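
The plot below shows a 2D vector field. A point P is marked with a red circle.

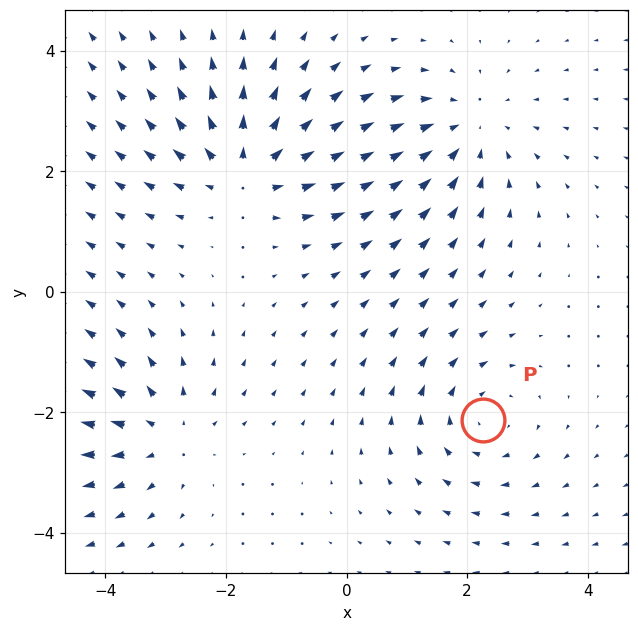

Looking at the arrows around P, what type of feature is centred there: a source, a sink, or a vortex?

vortex

At P (2.3, -2.1) the arrows circulate clockwise. Divergence ≈0, curl about -3 — near-zero divergence with nonzero curl is a vortex.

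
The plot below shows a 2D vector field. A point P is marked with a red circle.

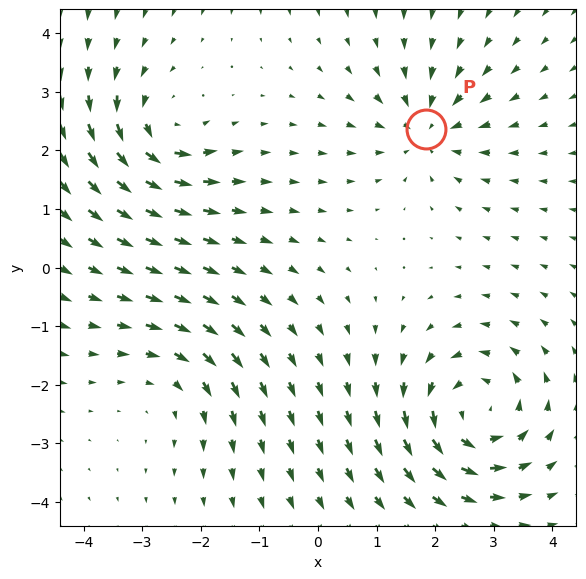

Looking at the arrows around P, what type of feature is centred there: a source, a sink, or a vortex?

At P (1.9, 2.4) the arrows converge inward. Divergence about -4, curl ≈0 — negative divergence with near-zero curl is a sink.

sink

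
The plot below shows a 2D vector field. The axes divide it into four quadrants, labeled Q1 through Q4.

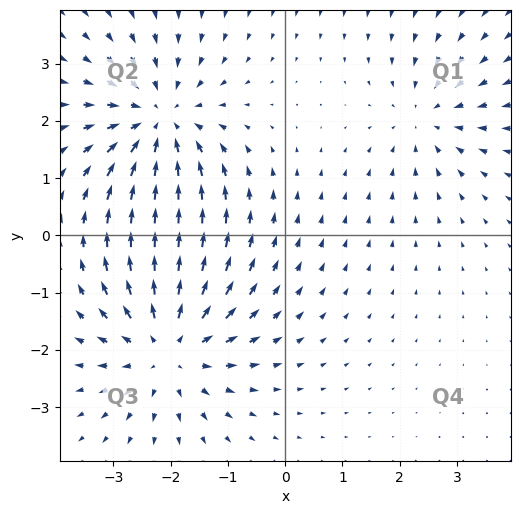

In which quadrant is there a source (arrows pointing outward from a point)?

The source sits at approximately (-2.0, -1.9), which lies in quadrant Q3. The divergence there is about +4, positive as expected for a source.

Q3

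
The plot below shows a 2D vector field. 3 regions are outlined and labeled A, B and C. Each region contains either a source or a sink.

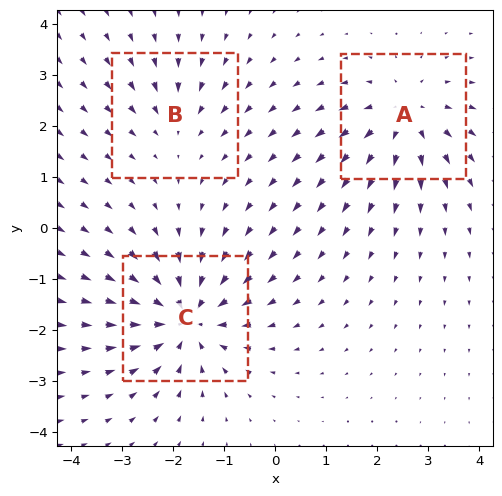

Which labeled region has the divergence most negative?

Divergence at each region's feature centre — A: about +4, B: about -2, C: about -5. Region C is most negative.

C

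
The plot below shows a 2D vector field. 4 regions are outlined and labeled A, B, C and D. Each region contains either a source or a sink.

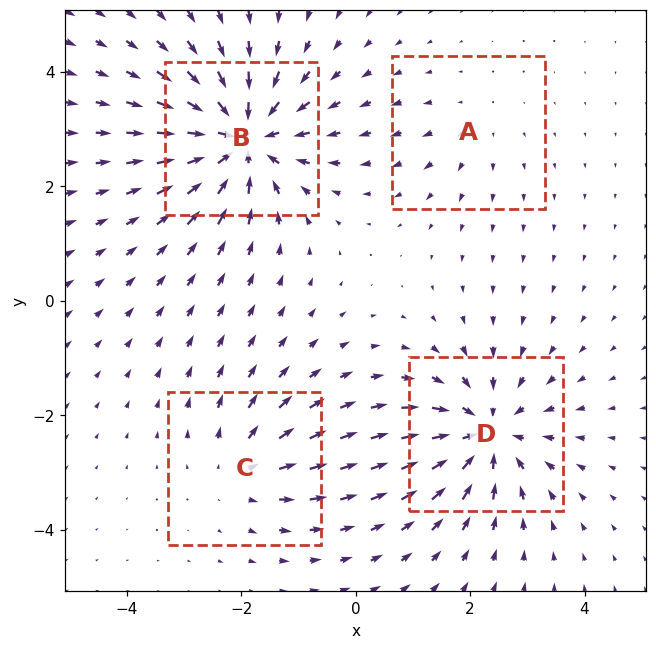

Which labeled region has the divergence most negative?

B

Divergence at each region's feature centre — A: about +2, B: about -7, C: about +3, D: about -6. Region B is most negative.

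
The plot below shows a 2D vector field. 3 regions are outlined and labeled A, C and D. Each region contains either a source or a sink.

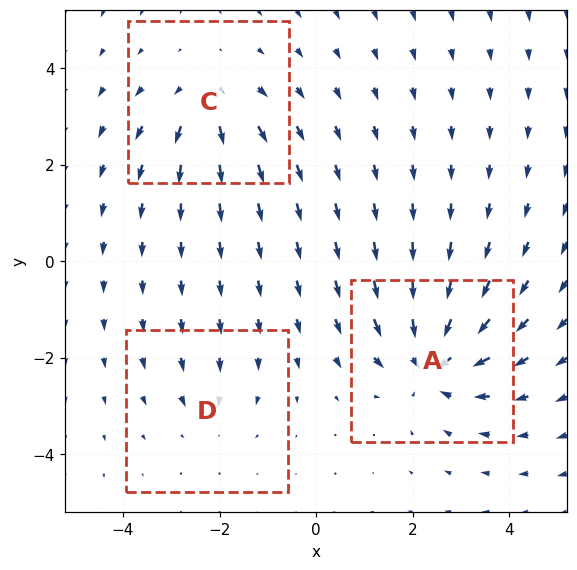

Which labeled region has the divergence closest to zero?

D

Divergence at each region's feature centre — A: about -6, C: about +3, D: about -2. Region D is closest to zero.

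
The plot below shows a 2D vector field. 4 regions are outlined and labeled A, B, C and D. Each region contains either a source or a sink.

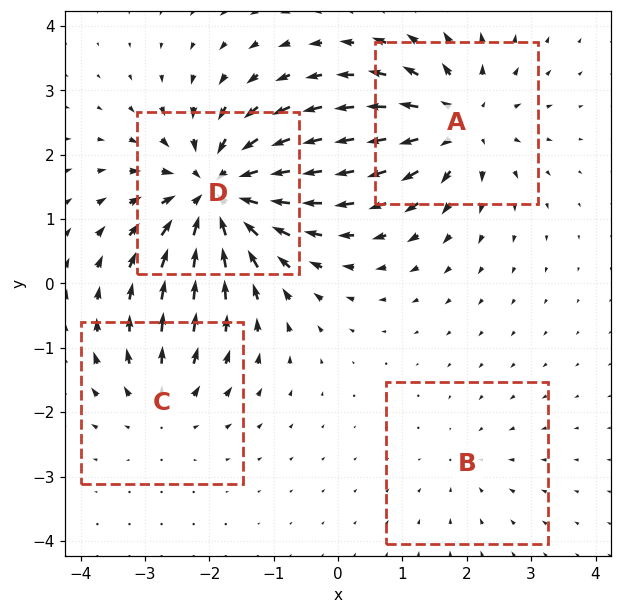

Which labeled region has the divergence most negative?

Divergence at each region's feature centre — A: about +6, B: about -2, C: about +4, D: about -8. Region D is most negative.

D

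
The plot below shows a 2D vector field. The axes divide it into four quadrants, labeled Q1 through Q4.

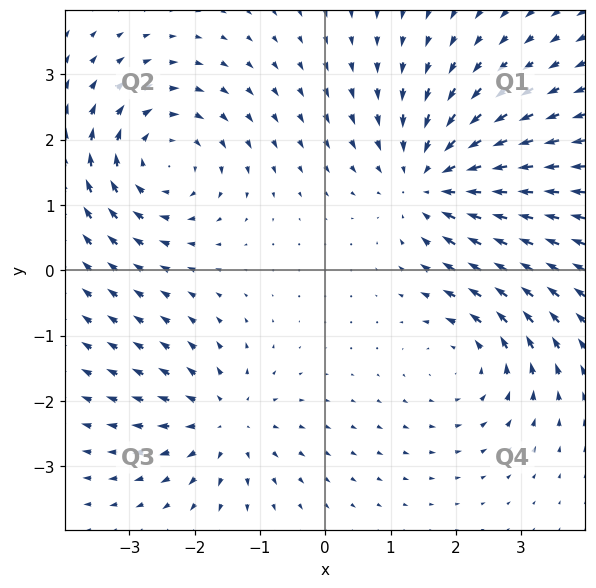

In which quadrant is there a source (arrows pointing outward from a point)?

Q3

The source sits at approximately (-1.5, -2.3), which lies in quadrant Q3. The divergence there is about +3, positive as expected for a source.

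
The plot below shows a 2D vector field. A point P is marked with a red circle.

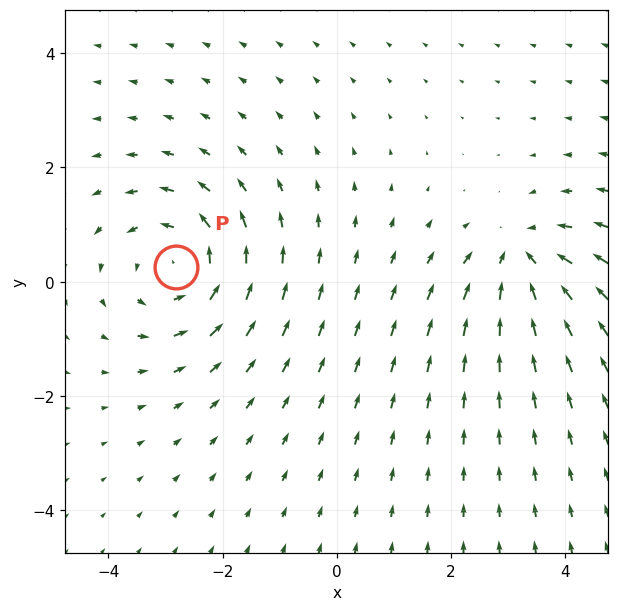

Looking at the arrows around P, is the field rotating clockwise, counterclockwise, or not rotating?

counterclockwise

Near P at (-2.8, 0.2) the arrows circulate counterclockwise. The curl (z-component) there is about +3; positive curl means counterclockwise rotation.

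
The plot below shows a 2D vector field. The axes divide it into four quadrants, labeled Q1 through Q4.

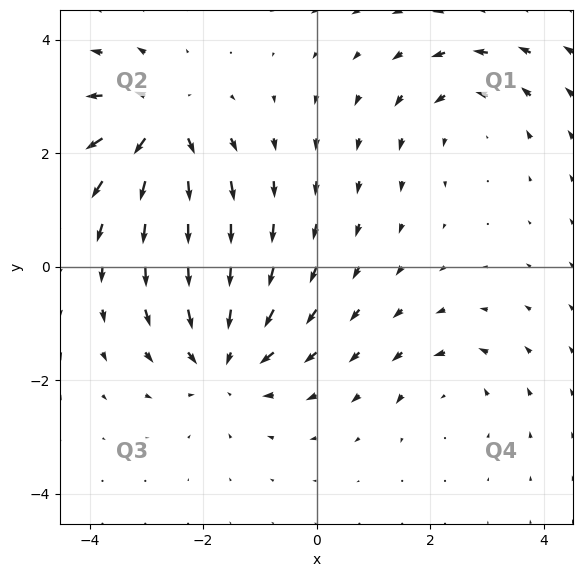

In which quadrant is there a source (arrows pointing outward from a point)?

Q2

The source sits at approximately (-2.8, 2.5), which lies in quadrant Q2. The divergence there is about +6, positive as expected for a source.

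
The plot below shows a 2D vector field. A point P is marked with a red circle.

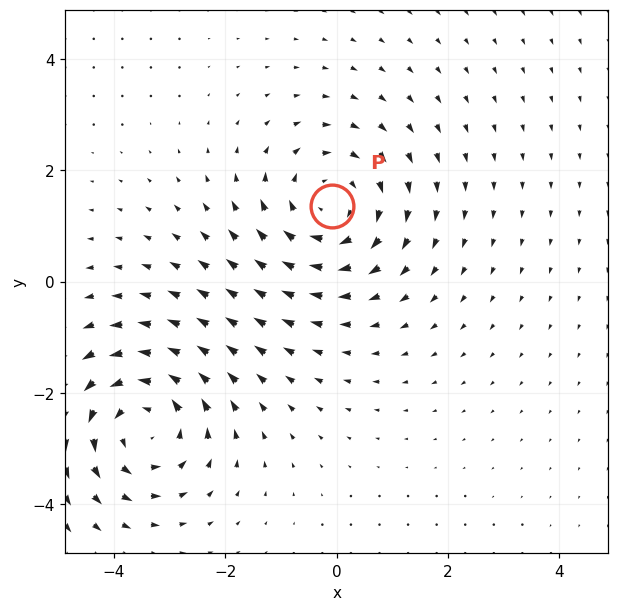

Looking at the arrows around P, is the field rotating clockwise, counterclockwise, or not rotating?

Near P at (-0.1, 1.4) the arrows circulate clockwise. The curl (z-component) there is about -3; negative curl means clockwise rotation.

clockwise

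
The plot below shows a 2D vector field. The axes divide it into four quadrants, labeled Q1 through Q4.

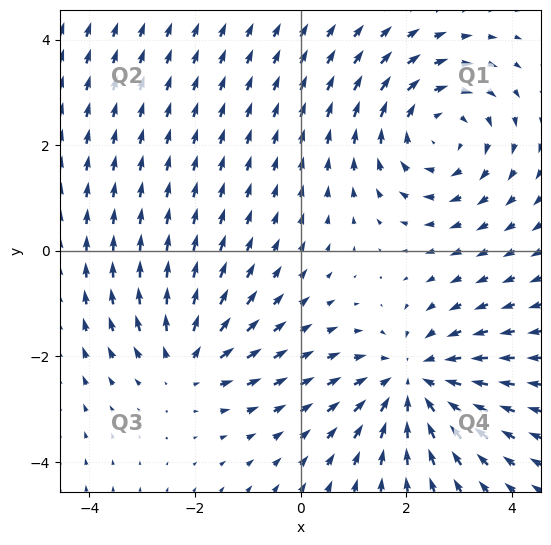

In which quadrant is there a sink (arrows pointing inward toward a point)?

Q4

The sink sits at approximately (2.1, -2.5), which lies in quadrant Q4. The divergence there is about -4, negative as expected for a sink.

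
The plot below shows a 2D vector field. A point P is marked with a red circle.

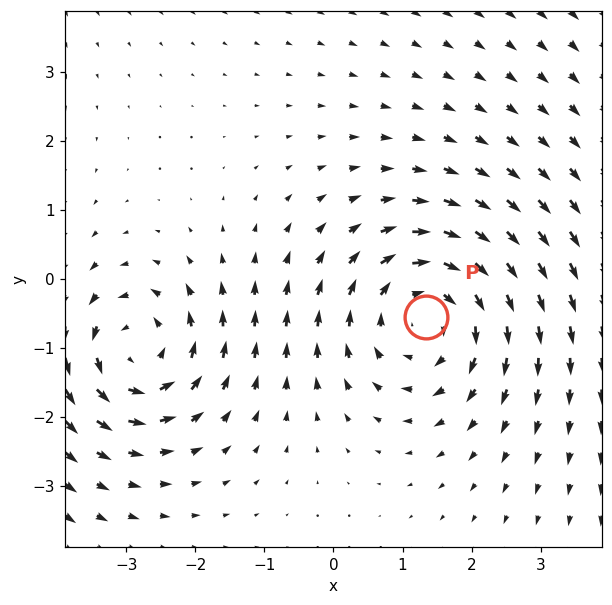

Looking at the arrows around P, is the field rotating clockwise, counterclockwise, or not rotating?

Near P at (1.3, -0.5) the arrows circulate clockwise. The curl (z-component) there is about -4; negative curl means clockwise rotation.

clockwise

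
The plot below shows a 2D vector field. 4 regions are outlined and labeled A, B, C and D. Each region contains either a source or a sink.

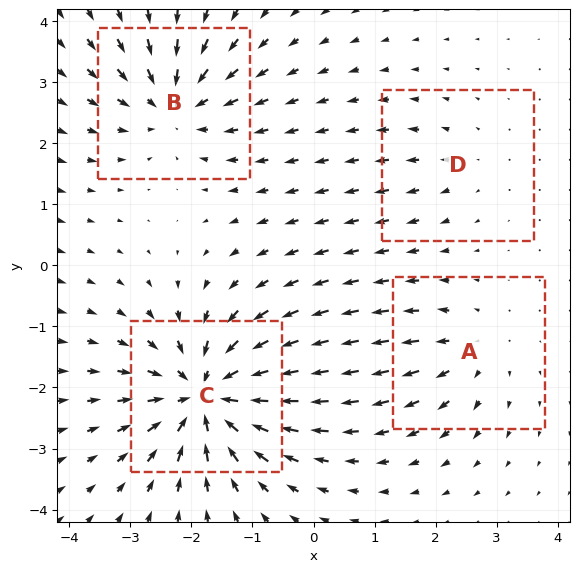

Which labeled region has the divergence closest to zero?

D

Divergence at each region's feature centre — A: about +3, B: about -6, C: about -8, D: about +2. Region D is closest to zero.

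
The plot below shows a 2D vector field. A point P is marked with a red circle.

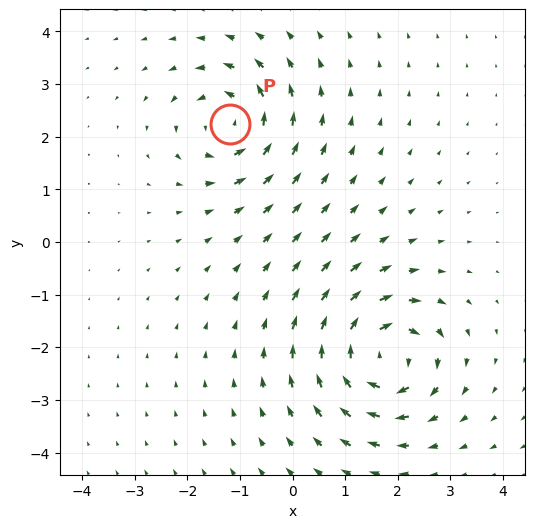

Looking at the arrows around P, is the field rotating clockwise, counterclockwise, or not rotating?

Near P at (-1.2, 2.2) the arrows circulate counterclockwise. The curl (z-component) there is about +5; positive curl means counterclockwise rotation.

counterclockwise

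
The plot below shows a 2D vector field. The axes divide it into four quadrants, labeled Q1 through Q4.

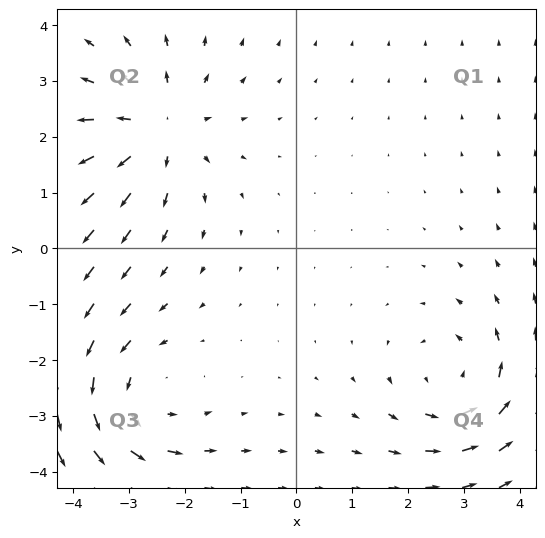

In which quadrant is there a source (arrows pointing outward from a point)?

Q2

The source sits at approximately (-2.5, 2.1), which lies in quadrant Q2. The divergence there is about +4, positive as expected for a source.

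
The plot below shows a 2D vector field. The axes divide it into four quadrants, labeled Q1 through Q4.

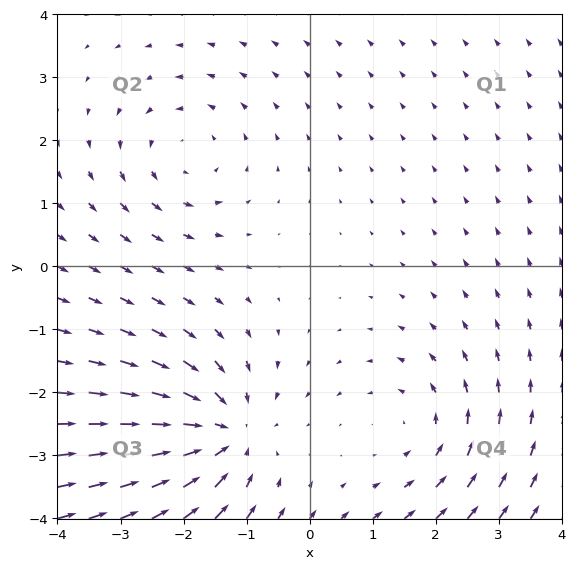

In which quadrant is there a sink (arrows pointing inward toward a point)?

The sink sits at approximately (-1.4, -2.7), which lies in quadrant Q3. The divergence there is about -5, negative as expected for a sink.

Q3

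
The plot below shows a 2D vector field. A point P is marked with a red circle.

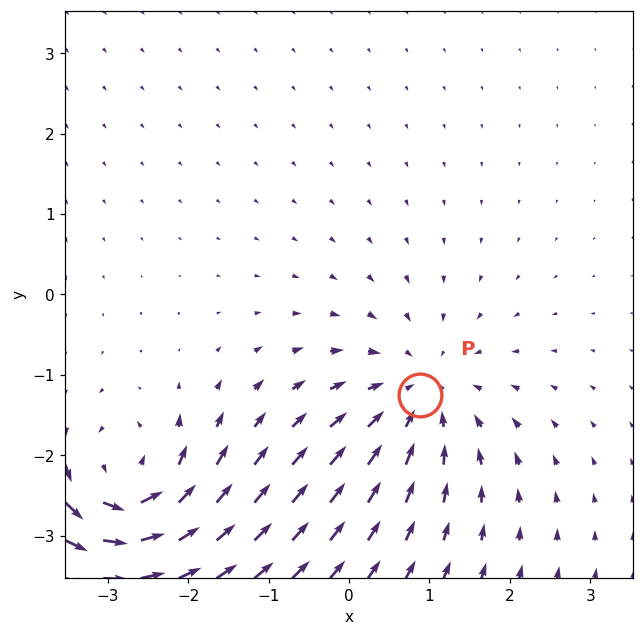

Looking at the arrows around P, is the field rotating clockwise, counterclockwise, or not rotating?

Near P at (0.9, -1.2) the arrows show no circulation. The curl there is ≈0.

not rotating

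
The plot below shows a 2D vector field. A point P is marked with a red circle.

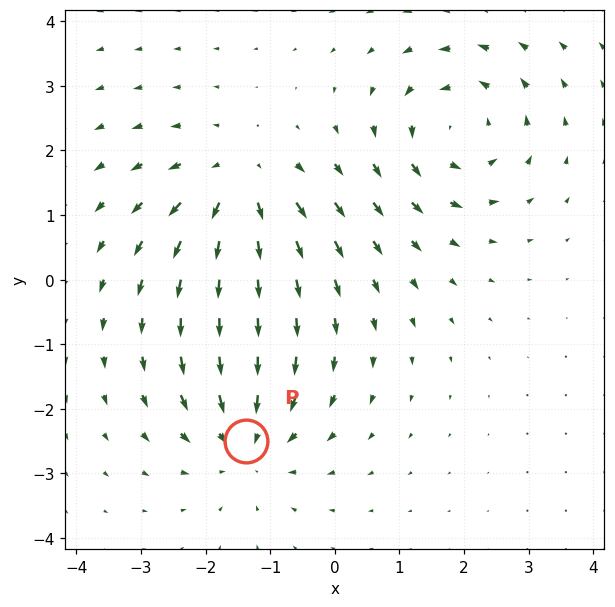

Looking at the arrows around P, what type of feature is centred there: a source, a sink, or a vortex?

sink

At P (-1.4, -2.5) the arrows converge inward. Divergence about -3, curl ≈0 — negative divergence with near-zero curl is a sink.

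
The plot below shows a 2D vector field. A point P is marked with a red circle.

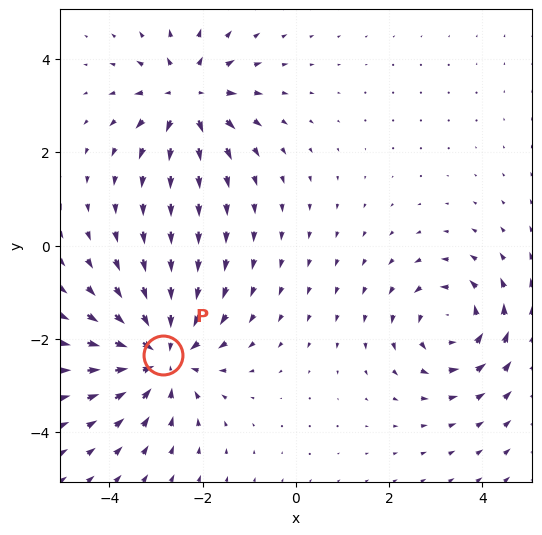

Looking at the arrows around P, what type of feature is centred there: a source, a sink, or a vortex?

At P (-2.9, -2.3) the arrows converge inward. Divergence about -4, curl ≈0 — negative divergence with near-zero curl is a sink.

sink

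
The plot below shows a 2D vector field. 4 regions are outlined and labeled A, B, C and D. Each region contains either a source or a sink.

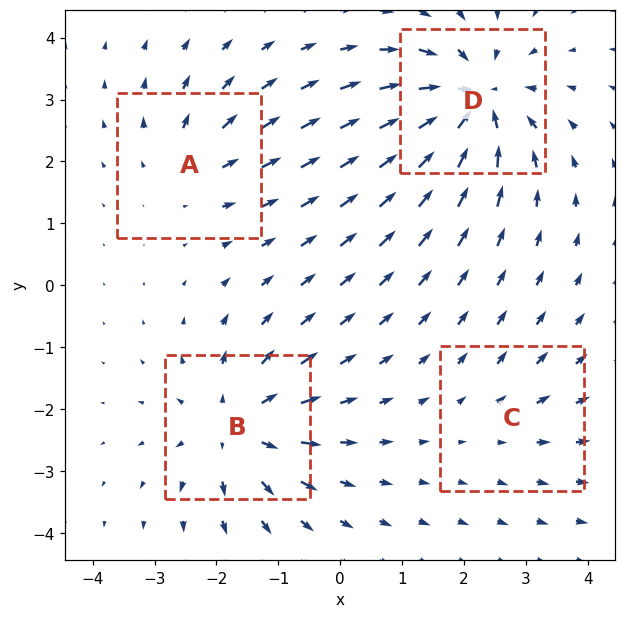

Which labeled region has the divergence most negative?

Divergence at each region's feature centre — A: about +3, B: about +6, C: about +2, D: about -7. Region D is most negative.

D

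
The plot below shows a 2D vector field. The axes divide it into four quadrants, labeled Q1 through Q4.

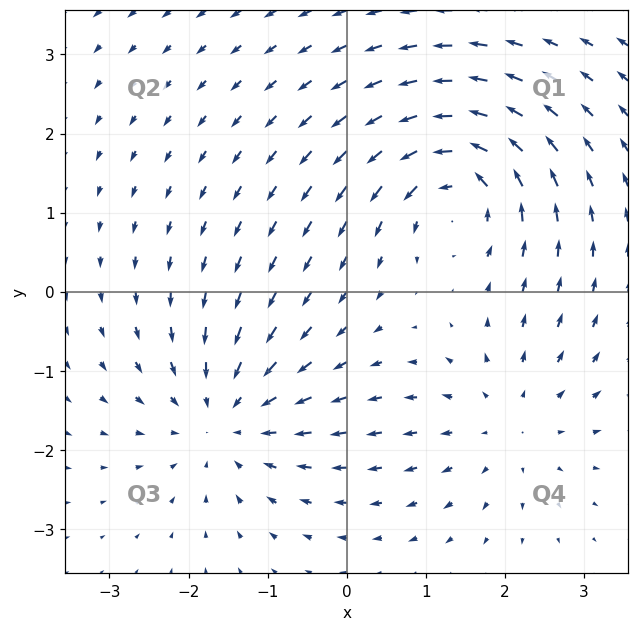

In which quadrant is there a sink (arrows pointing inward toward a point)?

The sink sits at approximately (-1.5, -1.6), which lies in quadrant Q3. The divergence there is about -4, negative as expected for a sink.

Q3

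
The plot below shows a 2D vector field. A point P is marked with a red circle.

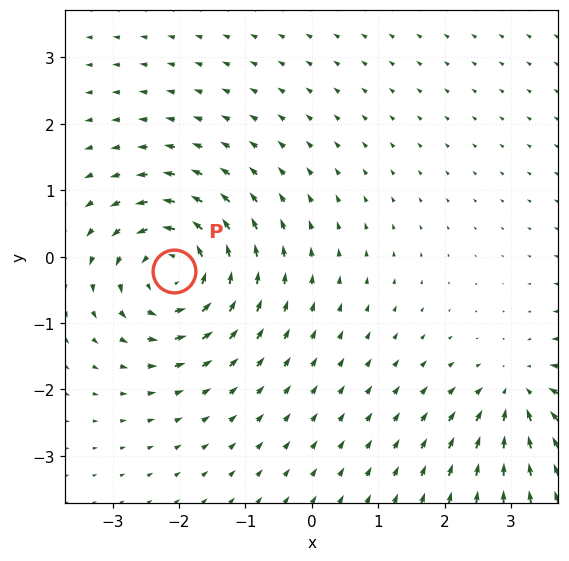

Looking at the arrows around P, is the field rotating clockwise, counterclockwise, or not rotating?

counterclockwise

Near P at (-2.1, -0.2) the arrows circulate counterclockwise. The curl (z-component) there is about +6; positive curl means counterclockwise rotation.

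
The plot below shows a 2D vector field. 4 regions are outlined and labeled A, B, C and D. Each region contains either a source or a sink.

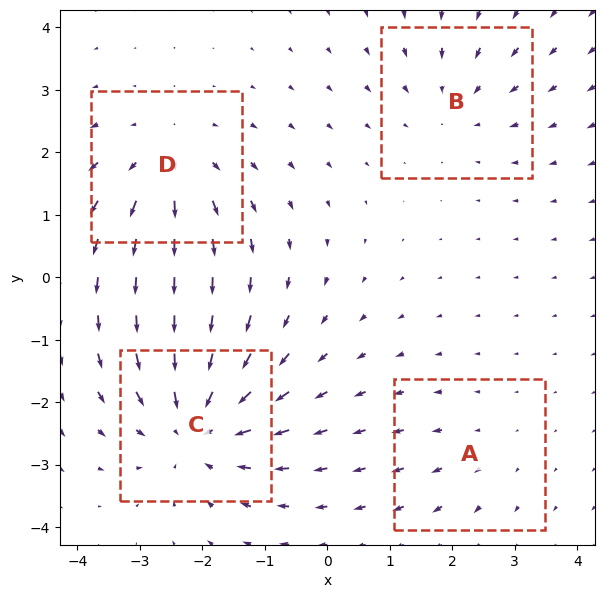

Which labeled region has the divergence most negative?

Divergence at each region's feature centre — A: about +2, B: about -3, C: about -6, D: about +4. Region C is most negative.

C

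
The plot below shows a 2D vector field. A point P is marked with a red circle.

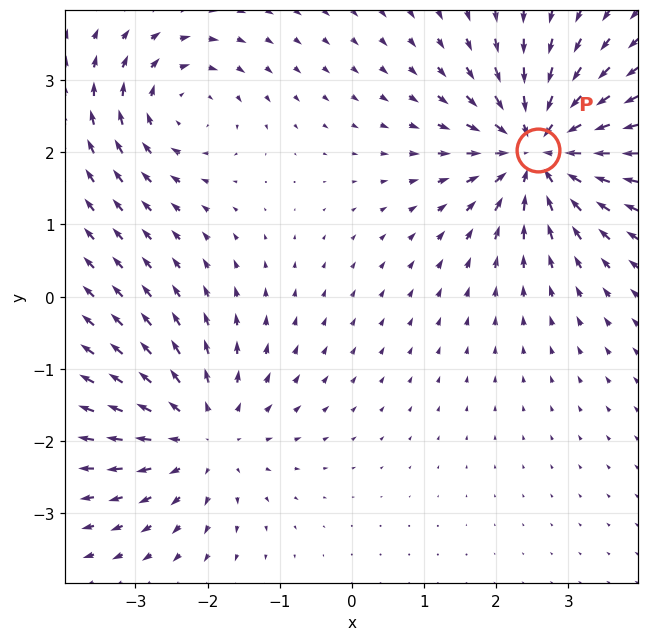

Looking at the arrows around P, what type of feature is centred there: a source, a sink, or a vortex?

sink

At P (2.6, 2.0) the arrows converge inward. Divergence about -7, curl ≈0 — negative divergence with near-zero curl is a sink.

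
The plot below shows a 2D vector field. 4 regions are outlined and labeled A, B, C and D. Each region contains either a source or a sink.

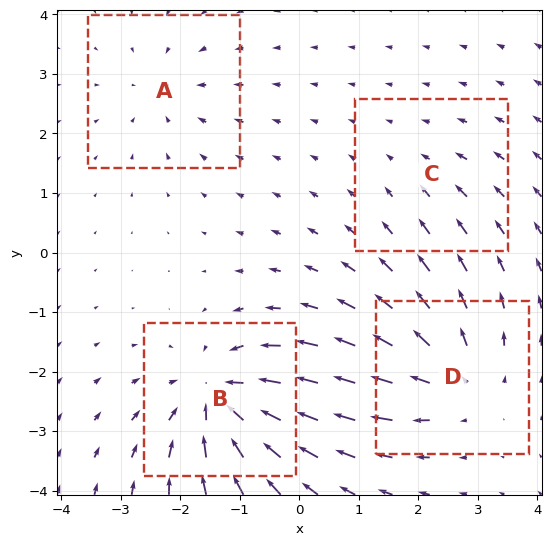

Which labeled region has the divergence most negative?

Divergence at each region's feature centre — A: about -3, B: about -7, C: about -2, D: about +5. Region B is most negative.

B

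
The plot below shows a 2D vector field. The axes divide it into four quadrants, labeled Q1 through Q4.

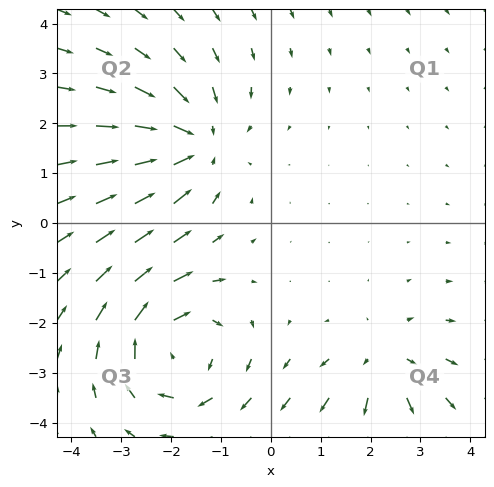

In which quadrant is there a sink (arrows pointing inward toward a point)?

The sink sits at approximately (-1.6, 1.6), which lies in quadrant Q2. The divergence there is about -3, negative as expected for a sink.

Q2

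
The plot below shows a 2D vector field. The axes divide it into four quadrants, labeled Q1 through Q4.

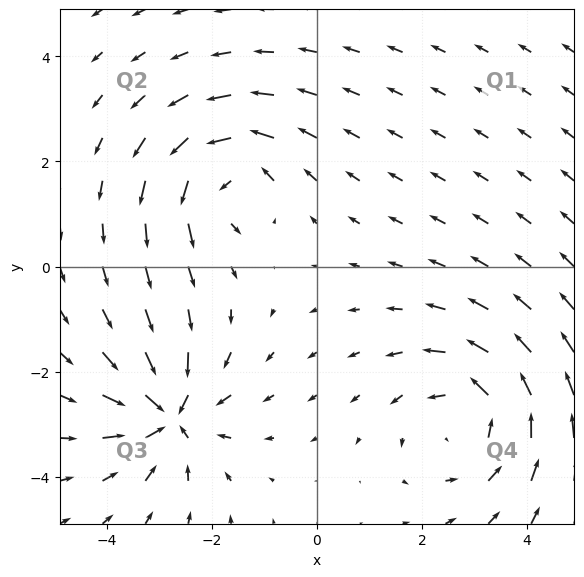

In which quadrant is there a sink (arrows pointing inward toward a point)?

The sink sits at approximately (-2.8, -2.8), which lies in quadrant Q3. The divergence there is about -6, negative as expected for a sink.

Q3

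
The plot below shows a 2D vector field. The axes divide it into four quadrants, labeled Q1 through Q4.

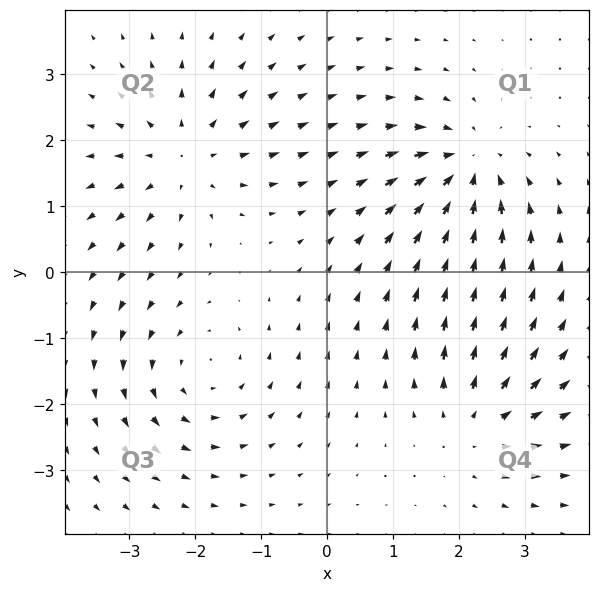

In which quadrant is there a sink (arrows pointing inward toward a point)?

The sink sits at approximately (2.1, 1.6), which lies in quadrant Q1. The divergence there is about -5, negative as expected for a sink.

Q1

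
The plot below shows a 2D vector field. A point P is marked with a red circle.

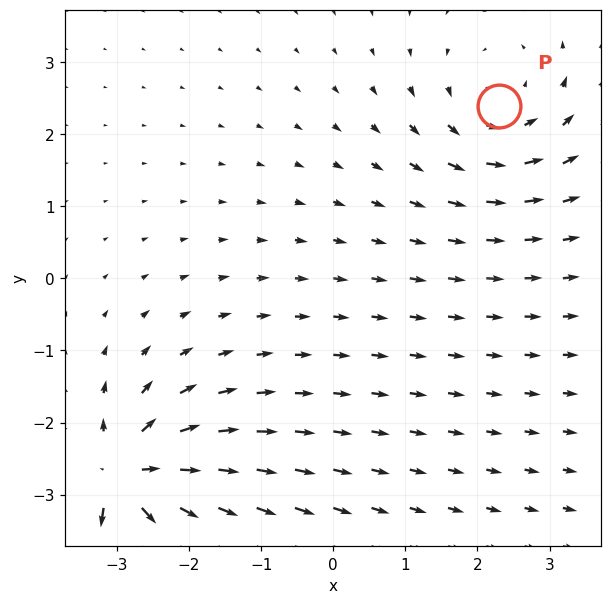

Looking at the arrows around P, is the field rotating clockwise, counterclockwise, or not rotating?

Near P at (2.3, 2.4) the arrows circulate counterclockwise. The curl (z-component) there is about +3; positive curl means counterclockwise rotation.

counterclockwise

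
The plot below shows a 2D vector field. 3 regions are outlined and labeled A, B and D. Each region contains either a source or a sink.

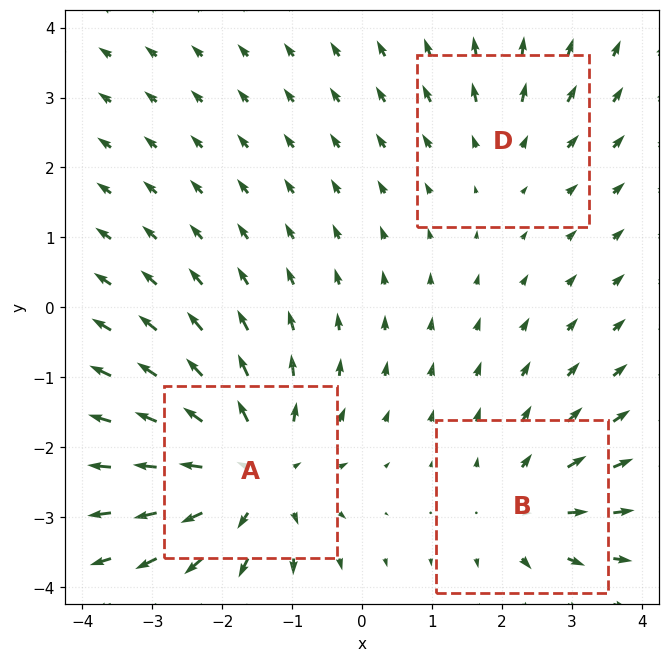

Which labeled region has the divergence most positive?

Divergence at each region's feature centre — A: about +5, B: about +3, D: about +2. Region A is most positive.

A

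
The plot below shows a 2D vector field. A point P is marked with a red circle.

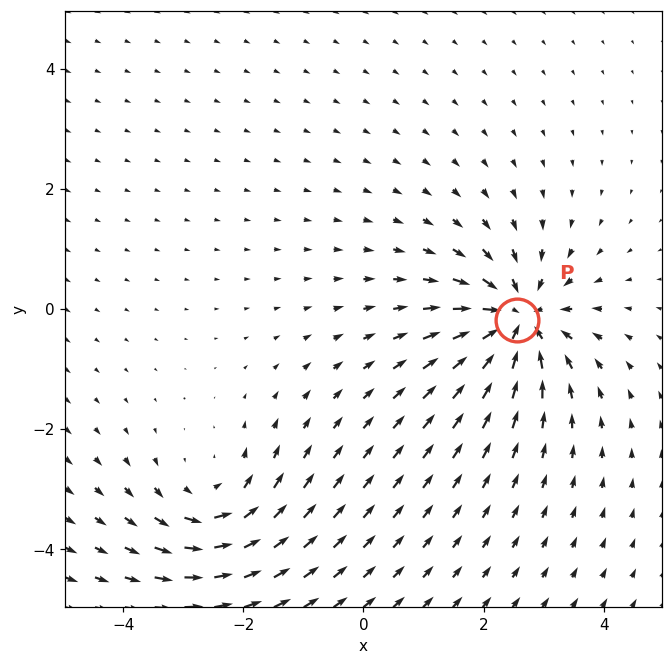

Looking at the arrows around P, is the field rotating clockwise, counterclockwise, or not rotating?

Near P at (2.6, -0.2) the arrows show no circulation. The curl there is ≈0.

not rotating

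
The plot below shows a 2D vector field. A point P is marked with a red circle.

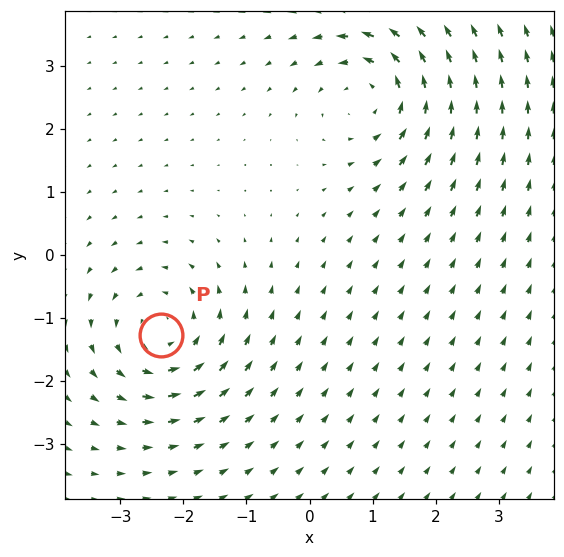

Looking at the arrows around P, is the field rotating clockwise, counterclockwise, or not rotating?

counterclockwise

Near P at (-2.3, -1.3) the arrows circulate counterclockwise. The curl (z-component) there is about +4; positive curl means counterclockwise rotation.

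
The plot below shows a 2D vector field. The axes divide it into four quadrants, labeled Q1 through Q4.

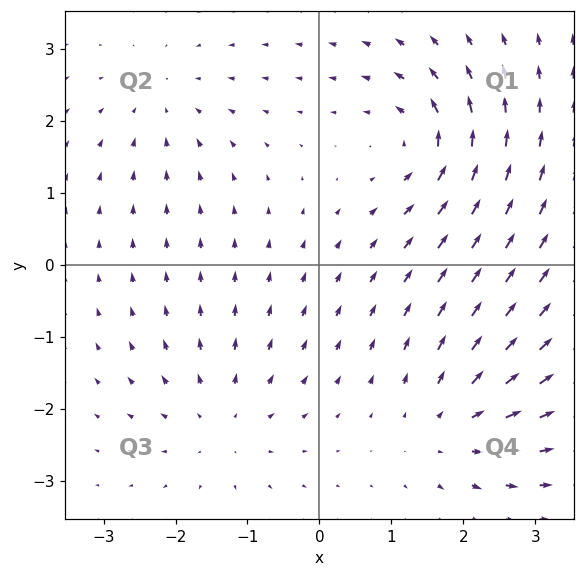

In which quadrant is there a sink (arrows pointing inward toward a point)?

The sink sits at approximately (-2.2, 2.3), which lies in quadrant Q2. The divergence there is about -3, negative as expected for a sink.

Q2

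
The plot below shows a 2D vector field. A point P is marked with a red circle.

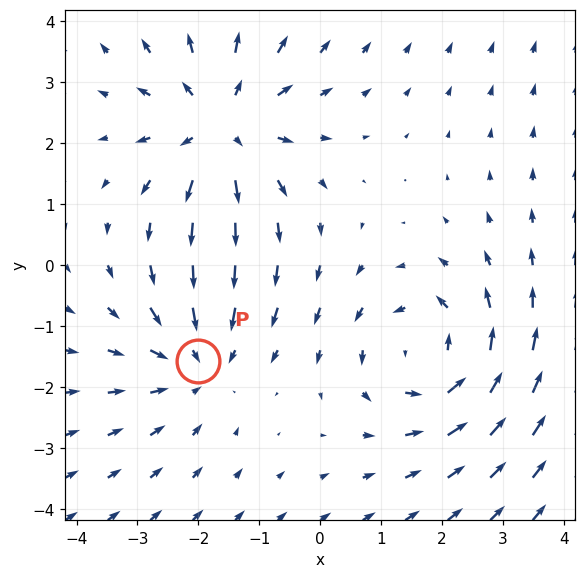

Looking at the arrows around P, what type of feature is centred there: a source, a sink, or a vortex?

sink

At P (-2.0, -1.6) the arrows converge inward. Divergence about -2, curl ≈0 — negative divergence with near-zero curl is a sink.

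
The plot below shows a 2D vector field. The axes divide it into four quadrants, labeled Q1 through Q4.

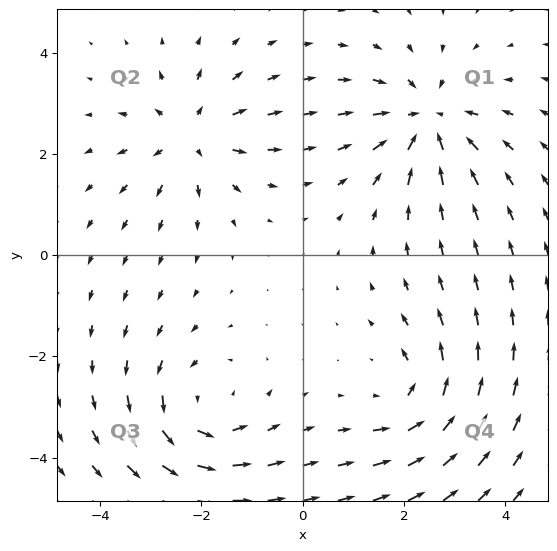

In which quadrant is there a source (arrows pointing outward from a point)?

Q2

The source sits at approximately (-2.2, 2.4), which lies in quadrant Q2. The divergence there is about +4, positive as expected for a source.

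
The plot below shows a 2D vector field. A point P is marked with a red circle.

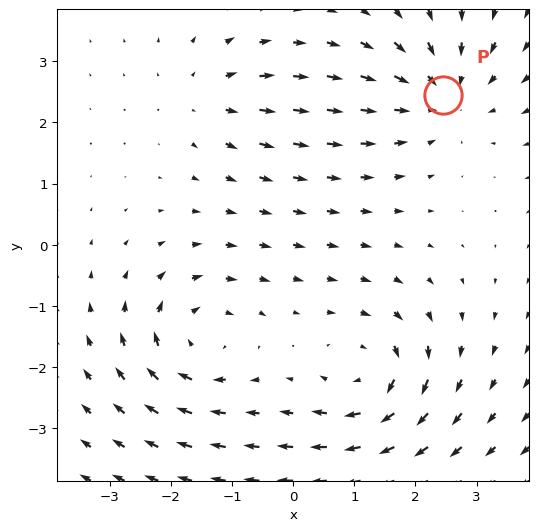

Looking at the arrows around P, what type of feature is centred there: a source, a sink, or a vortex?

At P (2.5, 2.5) the arrows converge inward. Divergence about -4, curl ≈0 — negative divergence with near-zero curl is a sink.

sink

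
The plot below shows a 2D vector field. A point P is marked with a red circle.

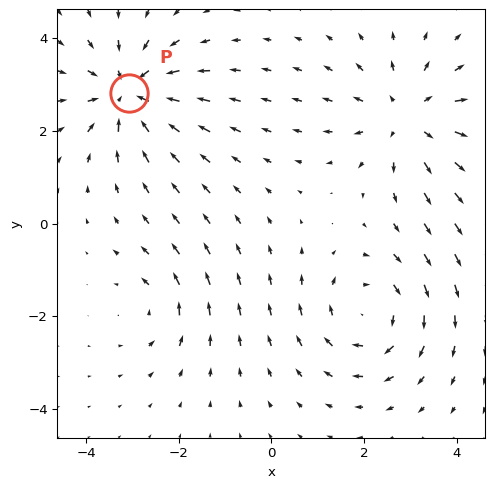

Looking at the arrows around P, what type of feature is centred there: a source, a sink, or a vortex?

At P (-3.1, 2.8) the arrows converge inward. Divergence about -5, curl ≈0 — negative divergence with near-zero curl is a sink.

sink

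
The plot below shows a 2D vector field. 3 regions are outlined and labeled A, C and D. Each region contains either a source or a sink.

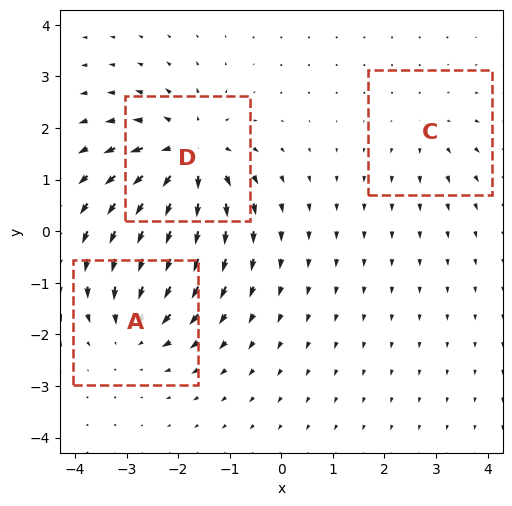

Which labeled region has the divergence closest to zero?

C

Divergence at each region's feature centre — A: about -4, C: about +2, D: about +5. Region C is closest to zero.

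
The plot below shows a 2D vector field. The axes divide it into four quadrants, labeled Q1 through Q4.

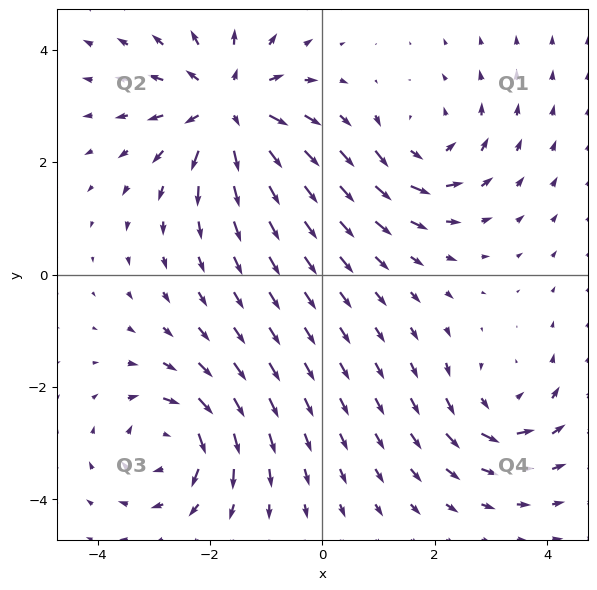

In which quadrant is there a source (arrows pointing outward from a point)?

The source sits at approximately (-1.7, 3.0), which lies in quadrant Q2. The divergence there is about +5, positive as expected for a source.

Q2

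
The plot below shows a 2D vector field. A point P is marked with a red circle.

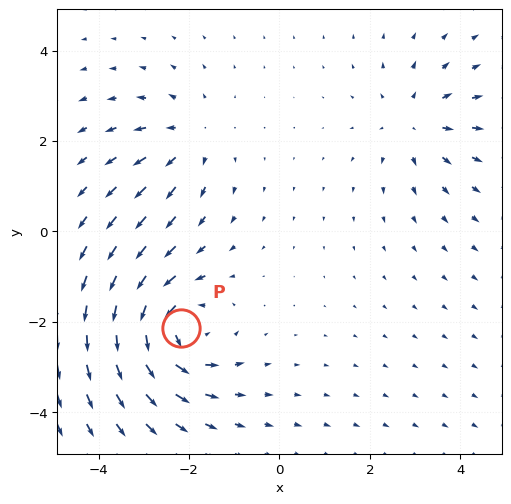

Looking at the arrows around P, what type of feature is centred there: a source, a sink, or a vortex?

At P (-2.2, -2.1) the arrows circulate counterclockwise. Divergence ≈0, curl about +5 — near-zero divergence with nonzero curl is a vortex.

vortex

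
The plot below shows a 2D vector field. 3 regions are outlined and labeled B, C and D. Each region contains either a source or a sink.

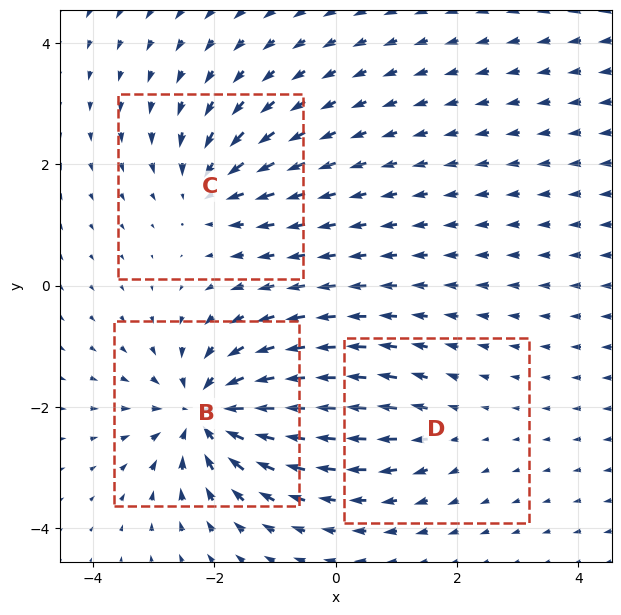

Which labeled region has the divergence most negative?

B

Divergence at each region's feature centre — B: about -6, C: about -4, D: about +2. Region B is most negative.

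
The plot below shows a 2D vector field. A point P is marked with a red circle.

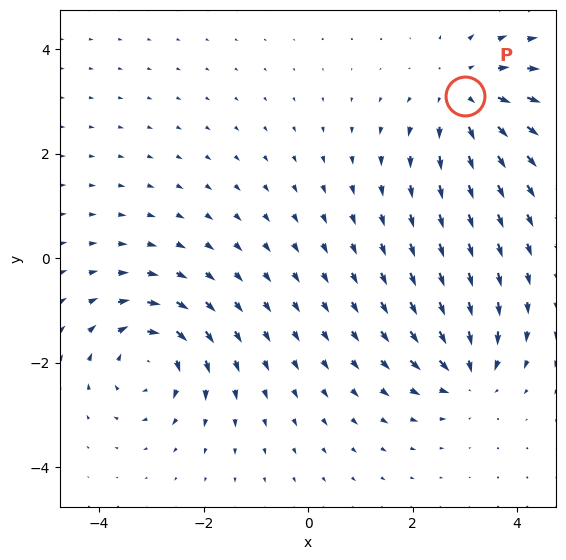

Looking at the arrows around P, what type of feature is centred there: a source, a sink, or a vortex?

At P (3.0, 3.1) the arrows spread outward. Divergence about +4, curl ≈0 — positive divergence with near-zero curl is a source.

source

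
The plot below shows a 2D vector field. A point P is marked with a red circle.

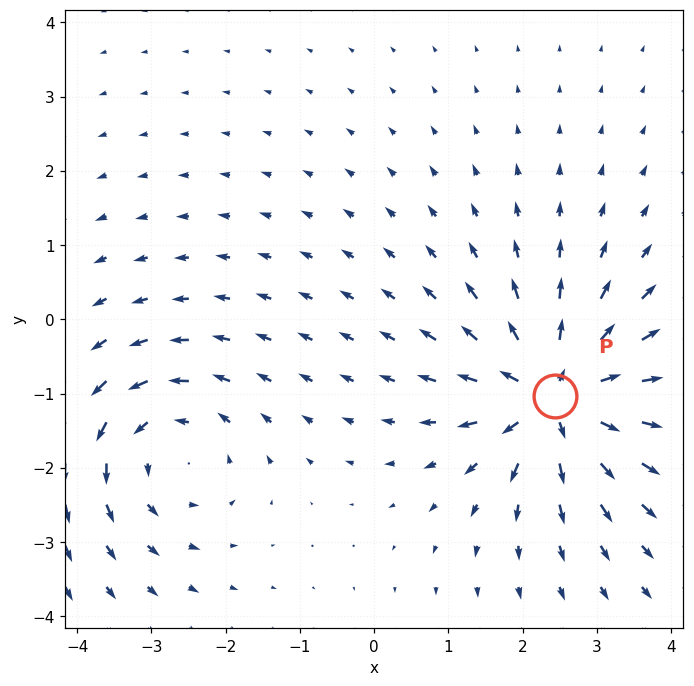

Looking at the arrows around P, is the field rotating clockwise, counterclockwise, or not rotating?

not rotating

Near P at (2.4, -1.0) the arrows show no circulation. The curl there is ≈0.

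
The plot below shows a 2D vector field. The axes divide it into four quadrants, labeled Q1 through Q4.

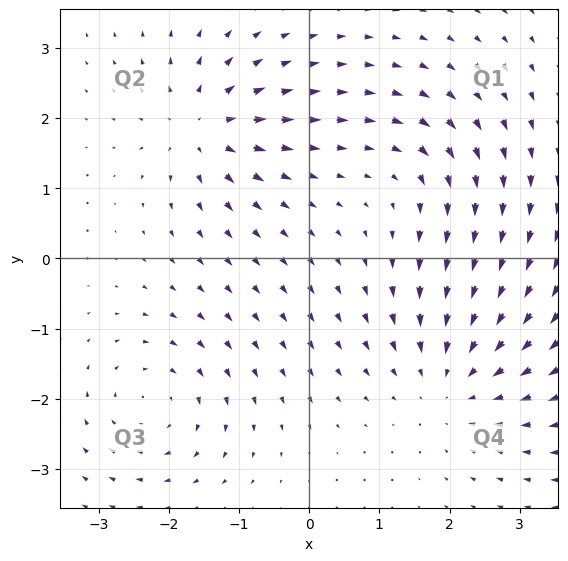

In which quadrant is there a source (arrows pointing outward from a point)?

Q2

The source sits at approximately (-1.5, 1.9), which lies in quadrant Q2. The divergence there is about +5, positive as expected for a source.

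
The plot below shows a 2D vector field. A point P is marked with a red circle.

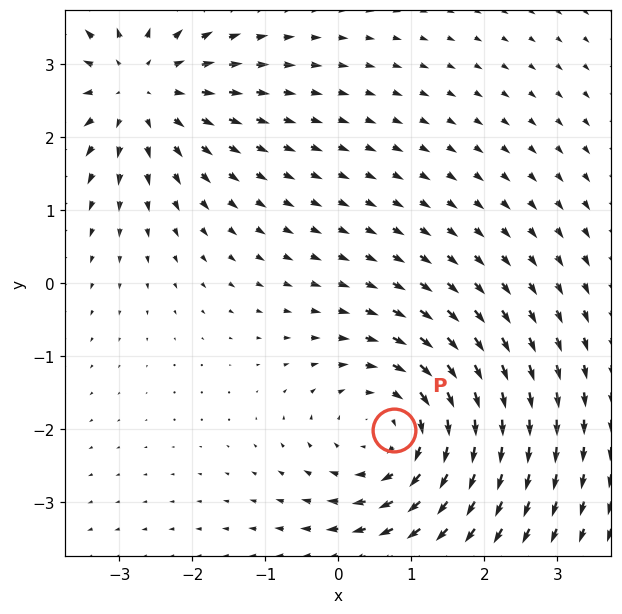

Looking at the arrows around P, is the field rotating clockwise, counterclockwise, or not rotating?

clockwise

Near P at (0.8, -2.0) the arrows circulate clockwise. The curl (z-component) there is about -4; negative curl means clockwise rotation.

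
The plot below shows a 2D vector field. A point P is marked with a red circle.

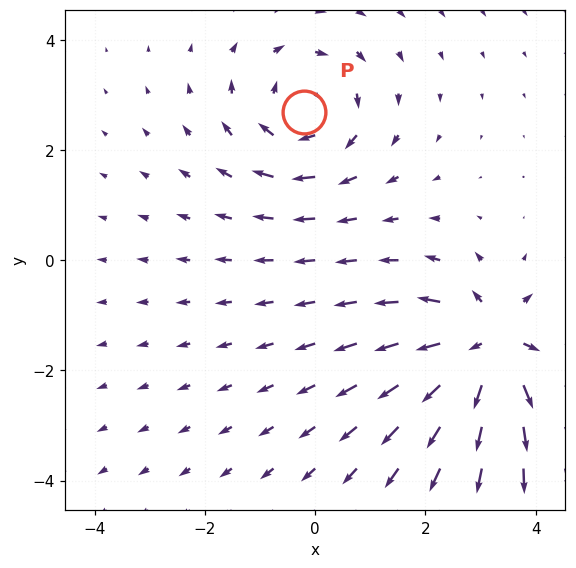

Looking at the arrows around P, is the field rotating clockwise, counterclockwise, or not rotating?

Near P at (-0.2, 2.7) the arrows circulate clockwise. The curl (z-component) there is about -3; negative curl means clockwise rotation.

clockwise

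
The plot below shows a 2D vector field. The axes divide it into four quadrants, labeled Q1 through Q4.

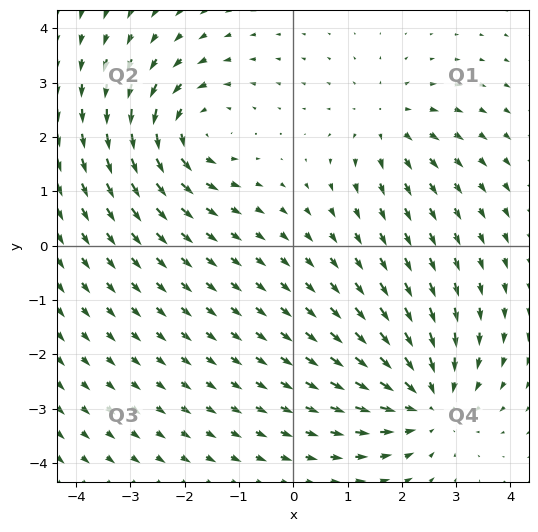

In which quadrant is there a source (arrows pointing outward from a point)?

The source sits at approximately (1.7, 2.2), which lies in quadrant Q1. The divergence there is about +3, positive as expected for a source.

Q1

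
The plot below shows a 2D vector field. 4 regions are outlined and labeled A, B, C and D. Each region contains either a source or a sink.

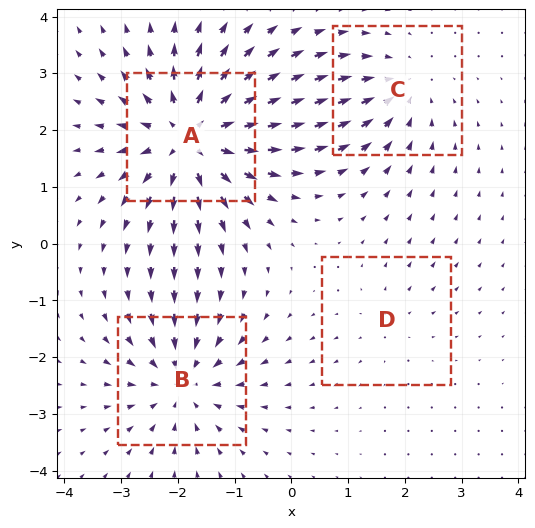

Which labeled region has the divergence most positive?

Divergence at each region's feature centre — A: about +7, B: about -5, C: about -4, D: about +2. Region A is most positive.

A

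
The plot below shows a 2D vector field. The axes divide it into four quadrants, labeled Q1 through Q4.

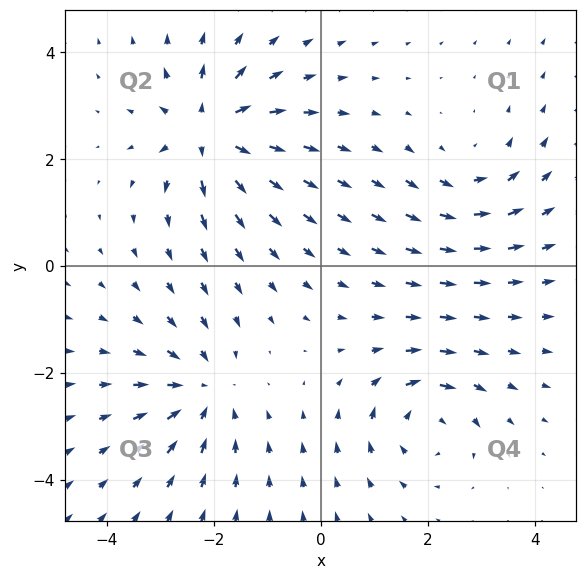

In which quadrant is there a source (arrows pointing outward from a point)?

The source sits at approximately (-2.1, 2.5), which lies in quadrant Q2. The divergence there is about +6, positive as expected for a source.

Q2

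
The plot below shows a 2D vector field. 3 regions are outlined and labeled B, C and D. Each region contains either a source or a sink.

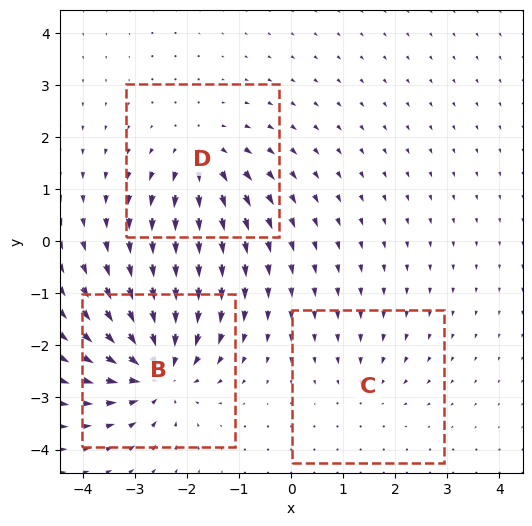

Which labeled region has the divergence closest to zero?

C

Divergence at each region's feature centre — B: about -5, C: about -2, D: about +3. Region C is closest to zero.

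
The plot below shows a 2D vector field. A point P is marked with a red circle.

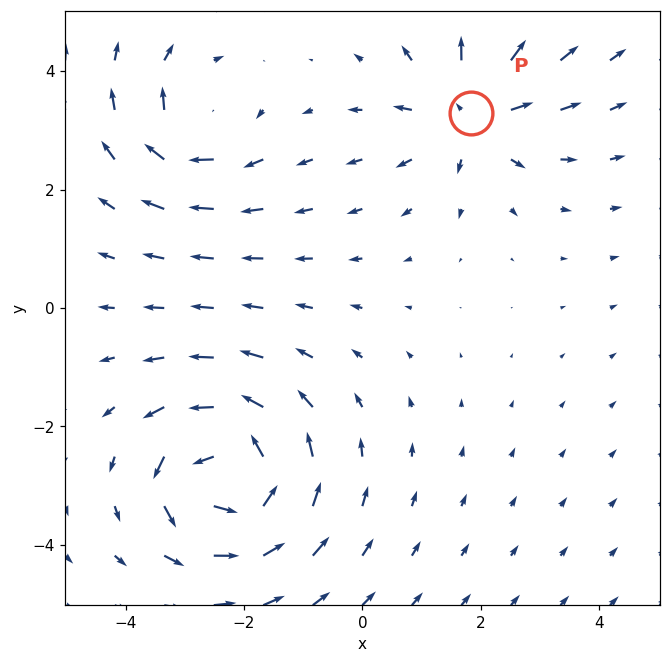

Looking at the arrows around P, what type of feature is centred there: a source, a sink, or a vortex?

source

At P (1.8, 3.3) the arrows spread outward. Divergence about +4, curl ≈0 — positive divergence with near-zero curl is a source.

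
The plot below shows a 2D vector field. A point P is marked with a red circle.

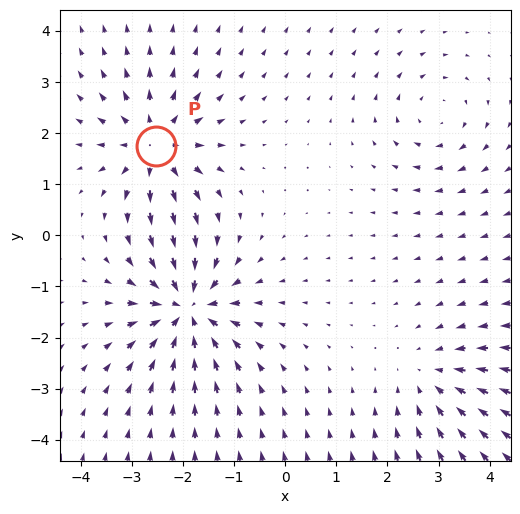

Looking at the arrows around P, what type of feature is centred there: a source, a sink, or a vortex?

At P (-2.5, 1.7) the arrows spread outward. Divergence about +5, curl ≈0 — positive divergence with near-zero curl is a source.

source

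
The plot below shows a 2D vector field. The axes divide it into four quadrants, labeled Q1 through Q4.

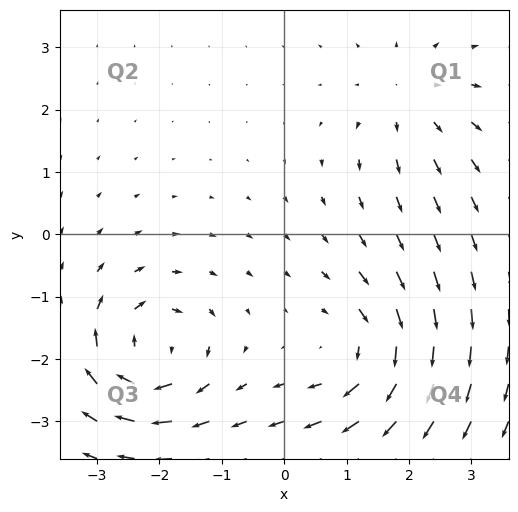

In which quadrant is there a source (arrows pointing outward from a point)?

Q1

The source sits at approximately (2.0, 2.2), which lies in quadrant Q1. The divergence there is about +3, positive as expected for a source.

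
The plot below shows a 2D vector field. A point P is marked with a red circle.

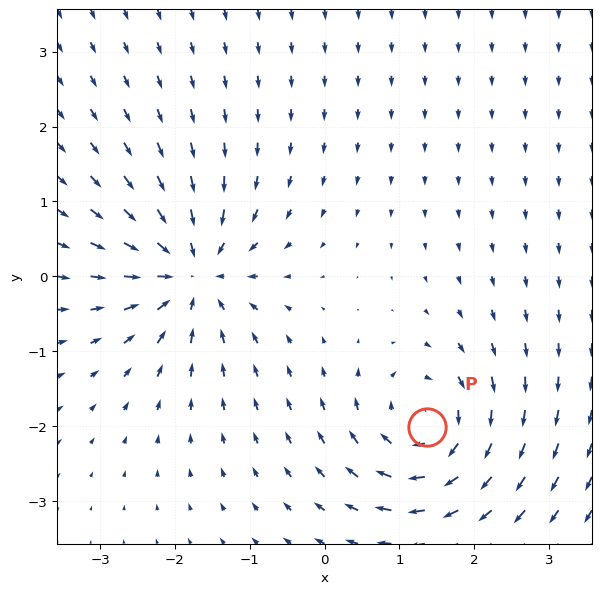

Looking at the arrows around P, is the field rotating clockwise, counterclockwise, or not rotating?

clockwise

Near P at (1.4, -2.0) the arrows circulate clockwise. The curl (z-component) there is about -4; negative curl means clockwise rotation.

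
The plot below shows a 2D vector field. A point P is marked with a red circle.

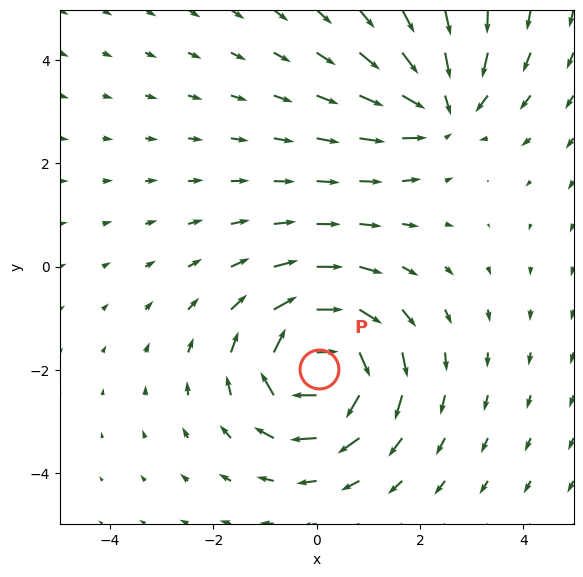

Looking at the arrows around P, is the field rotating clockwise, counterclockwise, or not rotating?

clockwise

Near P at (0.0, -2.0) the arrows circulate clockwise. The curl (z-component) there is about -6; negative curl means clockwise rotation.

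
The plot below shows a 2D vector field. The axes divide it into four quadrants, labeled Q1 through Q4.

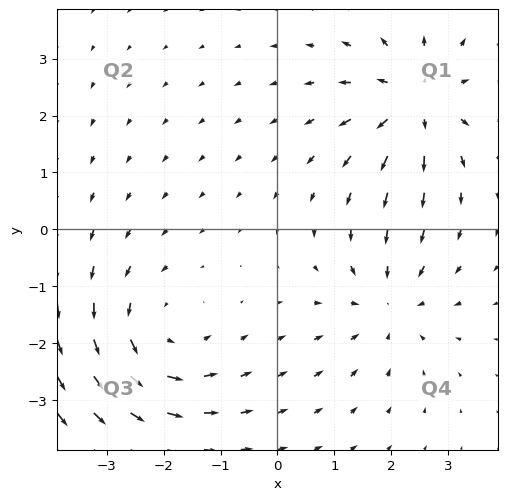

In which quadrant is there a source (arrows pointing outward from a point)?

The source sits at approximately (2.4, 2.2), which lies in quadrant Q1. The divergence there is about +4, positive as expected for a source.

Q1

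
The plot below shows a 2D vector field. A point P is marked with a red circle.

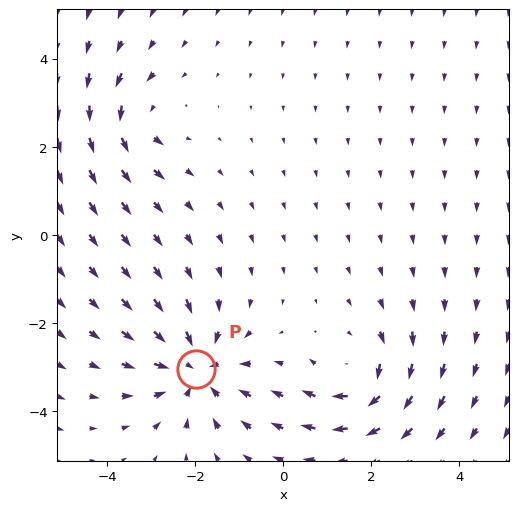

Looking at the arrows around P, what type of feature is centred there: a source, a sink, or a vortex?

At P (-2.0, -3.1) the arrows converge inward. Divergence about -5, curl ≈0 — negative divergence with near-zero curl is a sink.

sink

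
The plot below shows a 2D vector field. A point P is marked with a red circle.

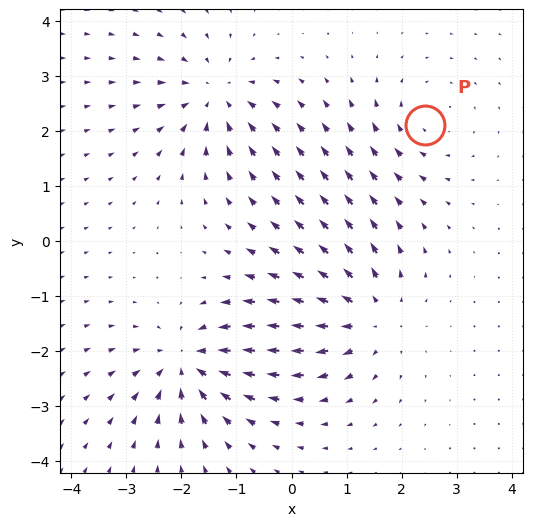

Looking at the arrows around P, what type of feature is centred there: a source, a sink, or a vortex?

At P (2.4, 2.1) the arrows circulate clockwise. Divergence ≈0, curl about -3 — near-zero divergence with nonzero curl is a vortex.

vortex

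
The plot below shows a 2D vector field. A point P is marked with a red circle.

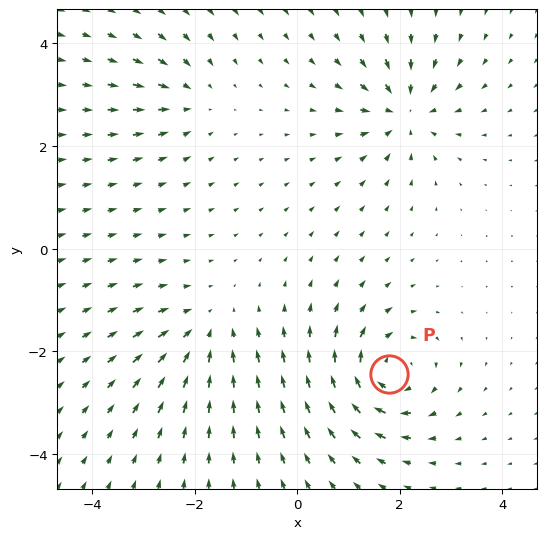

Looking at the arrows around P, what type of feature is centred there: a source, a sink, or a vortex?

At P (1.8, -2.4) the arrows circulate clockwise. Divergence ≈0, curl about -7 — near-zero divergence with nonzero curl is a vortex.

vortex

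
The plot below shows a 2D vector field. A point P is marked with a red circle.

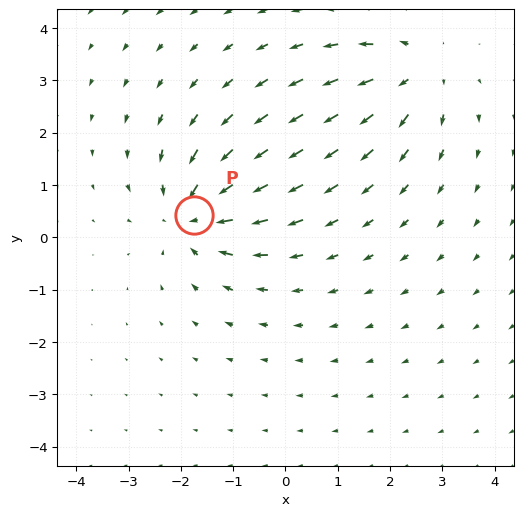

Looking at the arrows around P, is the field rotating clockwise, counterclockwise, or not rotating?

Near P at (-1.8, 0.4) the arrows show no circulation. The curl there is ≈0.

not rotating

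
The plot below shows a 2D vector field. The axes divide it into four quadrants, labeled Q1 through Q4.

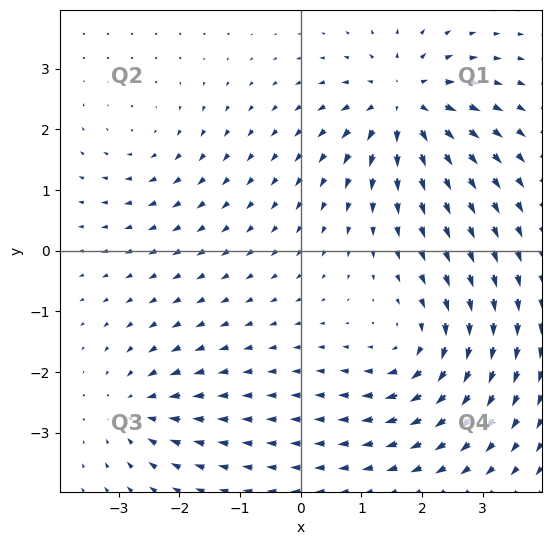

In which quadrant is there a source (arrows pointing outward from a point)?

Q1

The source sits at approximately (1.7, 2.4), which lies in quadrant Q1. The divergence there is about +6, positive as expected for a source.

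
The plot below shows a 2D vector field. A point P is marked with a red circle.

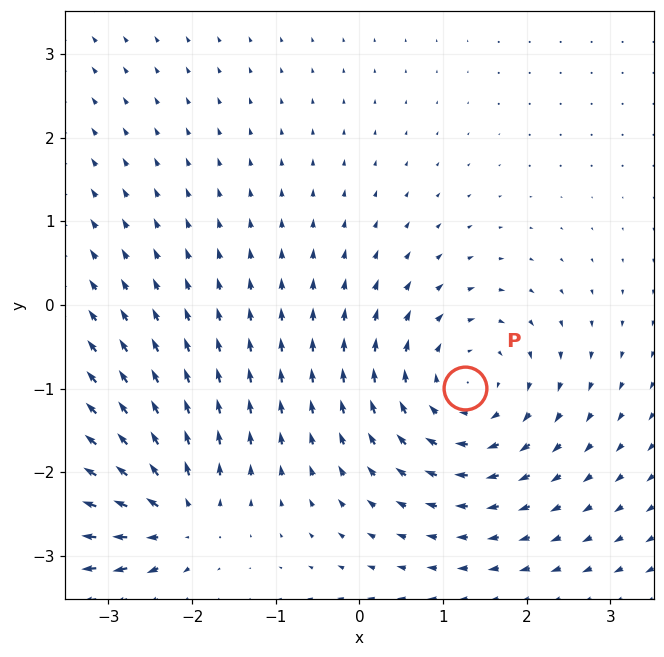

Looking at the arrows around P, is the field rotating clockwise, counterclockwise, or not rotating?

clockwise

Near P at (1.3, -1.0) the arrows circulate clockwise. The curl (z-component) there is about -3; negative curl means clockwise rotation.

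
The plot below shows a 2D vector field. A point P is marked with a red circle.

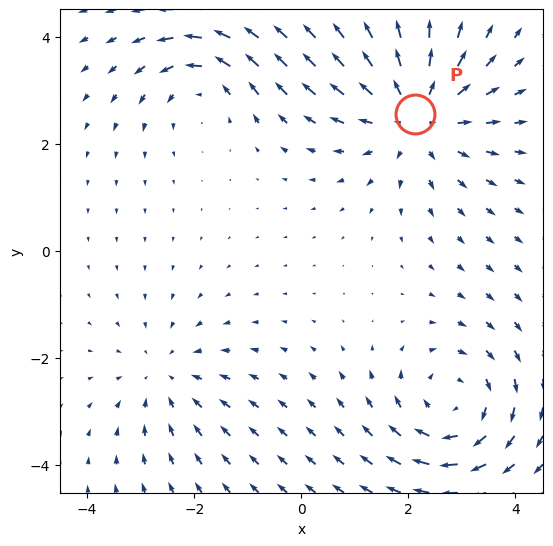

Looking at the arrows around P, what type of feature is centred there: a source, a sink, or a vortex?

At P (2.1, 2.6) the arrows spread outward. Divergence about +4, curl ≈0 — positive divergence with near-zero curl is a source.

source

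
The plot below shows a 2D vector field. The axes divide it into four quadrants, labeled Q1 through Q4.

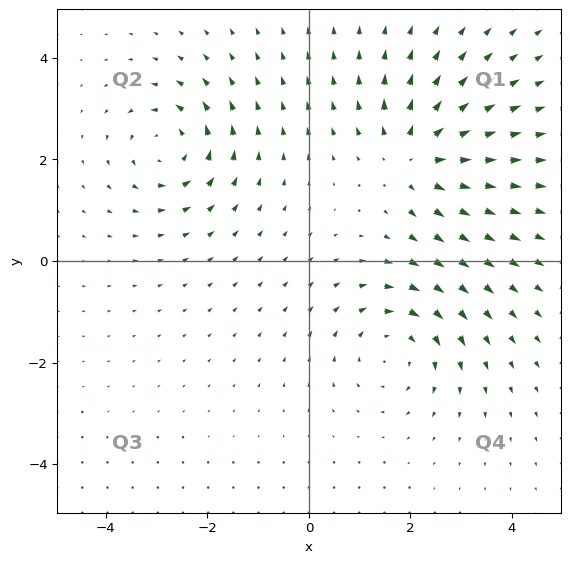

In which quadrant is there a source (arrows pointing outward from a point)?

Q1

The source sits at approximately (2.1, 2.1), which lies in quadrant Q1. The divergence there is about +5, positive as expected for a source.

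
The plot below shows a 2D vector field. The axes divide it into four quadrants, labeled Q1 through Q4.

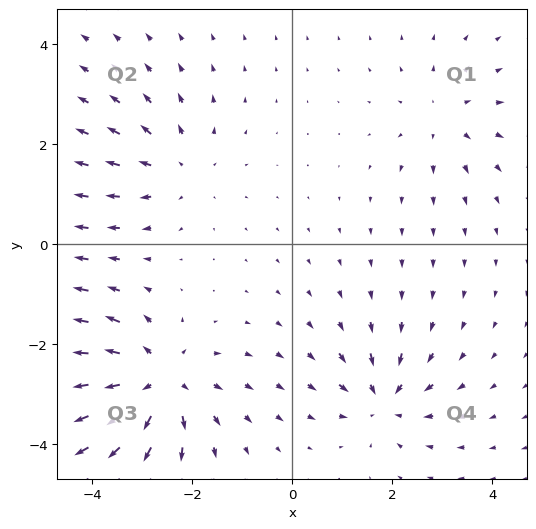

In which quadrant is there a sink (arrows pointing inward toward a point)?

Q4

The sink sits at approximately (1.8, -3.1), which lies in quadrant Q4. The divergence there is about -4, negative as expected for a sink.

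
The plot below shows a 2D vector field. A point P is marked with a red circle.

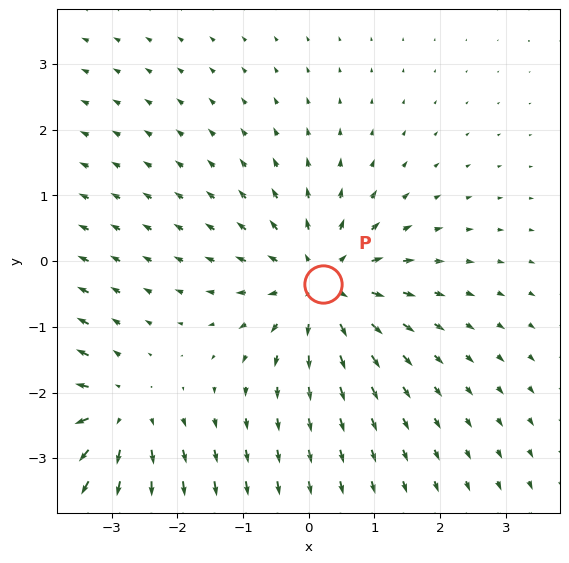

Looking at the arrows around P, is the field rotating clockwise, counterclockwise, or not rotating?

Near P at (0.2, -0.4) the arrows show no circulation. The curl there is ≈0.

not rotating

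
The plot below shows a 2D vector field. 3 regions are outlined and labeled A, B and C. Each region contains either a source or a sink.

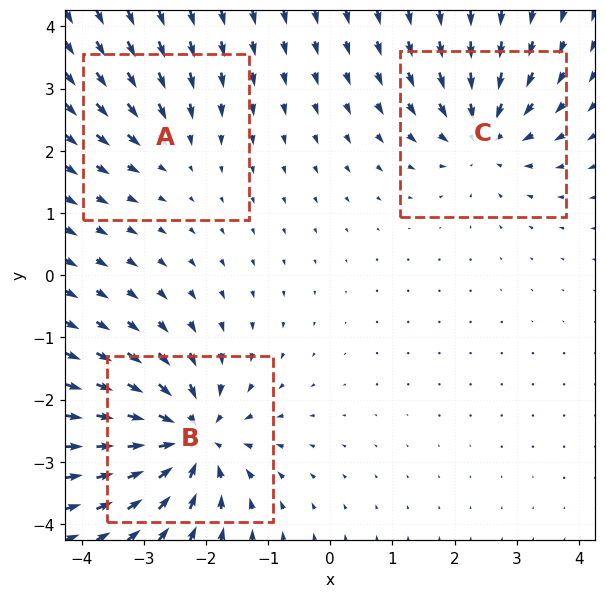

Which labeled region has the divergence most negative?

B

Divergence at each region's feature centre — A: about -2, B: about -6, C: about -4. Region B is most negative.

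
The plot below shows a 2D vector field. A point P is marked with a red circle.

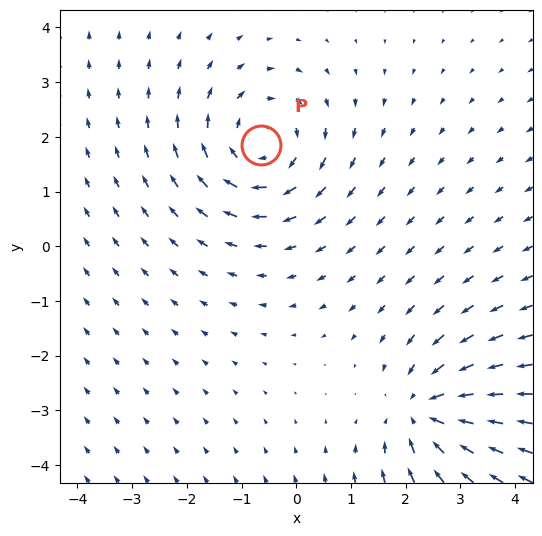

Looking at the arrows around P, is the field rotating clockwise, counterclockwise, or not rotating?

clockwise

Near P at (-0.6, 1.8) the arrows circulate clockwise. The curl (z-component) there is about -4; negative curl means clockwise rotation.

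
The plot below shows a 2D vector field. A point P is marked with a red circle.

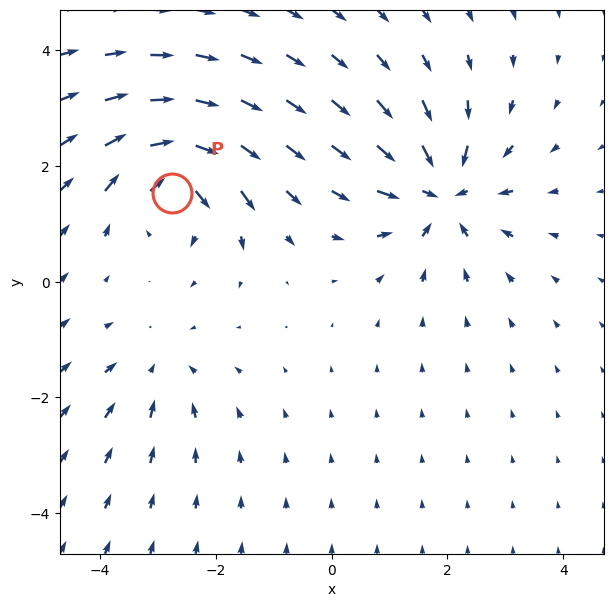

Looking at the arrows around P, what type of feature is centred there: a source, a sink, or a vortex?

At P (-2.8, 1.5) the arrows circulate clockwise. Divergence ≈0, curl about -6 — near-zero divergence with nonzero curl is a vortex.

vortex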